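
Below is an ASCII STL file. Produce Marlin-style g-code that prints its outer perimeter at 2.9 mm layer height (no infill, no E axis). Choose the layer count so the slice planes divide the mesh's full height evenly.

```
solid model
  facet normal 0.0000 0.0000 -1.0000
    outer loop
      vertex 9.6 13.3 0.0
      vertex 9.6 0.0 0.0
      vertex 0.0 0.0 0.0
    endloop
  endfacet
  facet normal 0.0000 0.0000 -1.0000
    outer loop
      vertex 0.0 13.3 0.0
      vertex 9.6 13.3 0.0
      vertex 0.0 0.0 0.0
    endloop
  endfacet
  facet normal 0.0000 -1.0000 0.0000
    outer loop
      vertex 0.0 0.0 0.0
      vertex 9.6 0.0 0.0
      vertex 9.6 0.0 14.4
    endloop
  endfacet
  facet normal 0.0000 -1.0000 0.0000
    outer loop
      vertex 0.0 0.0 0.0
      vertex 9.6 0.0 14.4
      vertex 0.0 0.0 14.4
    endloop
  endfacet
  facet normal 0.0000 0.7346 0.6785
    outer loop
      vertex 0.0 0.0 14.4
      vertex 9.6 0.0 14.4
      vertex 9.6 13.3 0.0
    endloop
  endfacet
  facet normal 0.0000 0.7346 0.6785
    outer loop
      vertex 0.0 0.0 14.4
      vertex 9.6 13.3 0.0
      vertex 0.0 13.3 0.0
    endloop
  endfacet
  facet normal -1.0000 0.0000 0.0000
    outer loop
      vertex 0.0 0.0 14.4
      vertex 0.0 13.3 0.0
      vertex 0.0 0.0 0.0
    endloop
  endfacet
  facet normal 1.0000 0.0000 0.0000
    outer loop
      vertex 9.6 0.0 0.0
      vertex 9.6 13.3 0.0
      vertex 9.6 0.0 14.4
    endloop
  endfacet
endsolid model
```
; perimeter-only toolpath
G21 ; units = mm
G90 ; absolute positioning
G28 ; home
; layer 1
G0 Z2.9
G0 X0.0 Y0.0
G1 X9.6 Y0.0
G1 X9.6 Y10.6
G1 X0.0 Y10.6
G1 X0.0 Y0.0
; layer 2
G0 Z5.8
G0 X0.0 Y0.0
G1 X9.6 Y0.0
G1 X9.6 Y8.0
G1 X0.0 Y8.0
G1 X0.0 Y0.0
; layer 3
G0 Z8.6
G0 X0.0 Y0.0
G1 X9.6 Y0.0
G1 X9.6 Y5.3
G1 X0.0 Y5.3
G1 X0.0 Y0.0
; layer 4
G0 Z11.5
G0 X0.0 Y0.0
G1 X9.6 Y0.0
G1 X9.6 Y2.7
G1 X0.0 Y2.7
G1 X0.0 Y0.0
M2 ; end

The solid is a wedge (ramp): 9.6 × 13.3 mm base, rising to 14.4 mm along the y=0 edge and sloping linearly to z=0 at y=13.3. Slicing at Δz = 2.9 mm — 5 equal slices spanning the solid's height, so layer i sits at z = i·h/5 — gives 4 non-empty perimeters. Each is a 4-segment closed polygon; G0 lifts to the layer z and rapids to the start vertex, then G1 traces the edges. The cross-section shrinks linearly with z (the slice at the apex is degenerate and omitted).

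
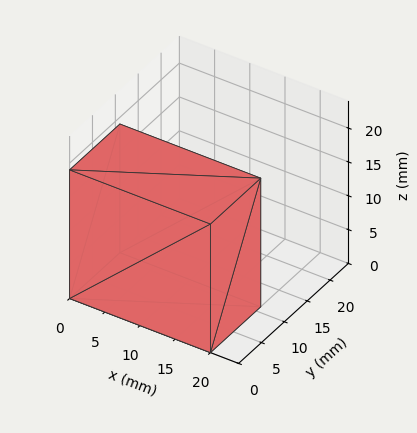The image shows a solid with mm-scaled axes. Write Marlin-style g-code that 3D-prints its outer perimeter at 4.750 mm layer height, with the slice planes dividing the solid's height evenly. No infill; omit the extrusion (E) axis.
Reading the render: the shape is a rectangular box, roughly 20 × 11 mm footprint and 19 mm tall (dimensions read to the nearest mm from the axis ticks). For the g-code, the solid's height is divided into equal slices at the stated Δz and each level perimeter traced with G1 moves after a G0 lift.

; perimeter-only toolpath
G21 ; units = mm
G90 ; absolute positioning
G28 ; home
; layer 1
G0 Z4.750
G0 X0.000 Y0.000
G1 X20.000 Y0.000
G1 X20.000 Y11.000
G1 X0.000 Y11.000
G1 X0.000 Y0.000
; layer 2
G0 Z9.500
G0 X0.000 Y0.000
G1 X20.000 Y0.000
G1 X20.000 Y11.000
G1 X0.000 Y11.000
G1 X0.000 Y0.000
; layer 3
G0 Z14.250
G0 X0.000 Y0.000
G1 X20.000 Y0.000
G1 X20.000 Y11.000
G1 X0.000 Y11.000
G1 X0.000 Y0.000
; layer 4
G0 Z19.000
G0 X0.000 Y0.000
G1 X20.000 Y0.000
G1 X20.000 Y11.000
G1 X0.000 Y11.000
G1 X0.000 Y0.000
M2 ; end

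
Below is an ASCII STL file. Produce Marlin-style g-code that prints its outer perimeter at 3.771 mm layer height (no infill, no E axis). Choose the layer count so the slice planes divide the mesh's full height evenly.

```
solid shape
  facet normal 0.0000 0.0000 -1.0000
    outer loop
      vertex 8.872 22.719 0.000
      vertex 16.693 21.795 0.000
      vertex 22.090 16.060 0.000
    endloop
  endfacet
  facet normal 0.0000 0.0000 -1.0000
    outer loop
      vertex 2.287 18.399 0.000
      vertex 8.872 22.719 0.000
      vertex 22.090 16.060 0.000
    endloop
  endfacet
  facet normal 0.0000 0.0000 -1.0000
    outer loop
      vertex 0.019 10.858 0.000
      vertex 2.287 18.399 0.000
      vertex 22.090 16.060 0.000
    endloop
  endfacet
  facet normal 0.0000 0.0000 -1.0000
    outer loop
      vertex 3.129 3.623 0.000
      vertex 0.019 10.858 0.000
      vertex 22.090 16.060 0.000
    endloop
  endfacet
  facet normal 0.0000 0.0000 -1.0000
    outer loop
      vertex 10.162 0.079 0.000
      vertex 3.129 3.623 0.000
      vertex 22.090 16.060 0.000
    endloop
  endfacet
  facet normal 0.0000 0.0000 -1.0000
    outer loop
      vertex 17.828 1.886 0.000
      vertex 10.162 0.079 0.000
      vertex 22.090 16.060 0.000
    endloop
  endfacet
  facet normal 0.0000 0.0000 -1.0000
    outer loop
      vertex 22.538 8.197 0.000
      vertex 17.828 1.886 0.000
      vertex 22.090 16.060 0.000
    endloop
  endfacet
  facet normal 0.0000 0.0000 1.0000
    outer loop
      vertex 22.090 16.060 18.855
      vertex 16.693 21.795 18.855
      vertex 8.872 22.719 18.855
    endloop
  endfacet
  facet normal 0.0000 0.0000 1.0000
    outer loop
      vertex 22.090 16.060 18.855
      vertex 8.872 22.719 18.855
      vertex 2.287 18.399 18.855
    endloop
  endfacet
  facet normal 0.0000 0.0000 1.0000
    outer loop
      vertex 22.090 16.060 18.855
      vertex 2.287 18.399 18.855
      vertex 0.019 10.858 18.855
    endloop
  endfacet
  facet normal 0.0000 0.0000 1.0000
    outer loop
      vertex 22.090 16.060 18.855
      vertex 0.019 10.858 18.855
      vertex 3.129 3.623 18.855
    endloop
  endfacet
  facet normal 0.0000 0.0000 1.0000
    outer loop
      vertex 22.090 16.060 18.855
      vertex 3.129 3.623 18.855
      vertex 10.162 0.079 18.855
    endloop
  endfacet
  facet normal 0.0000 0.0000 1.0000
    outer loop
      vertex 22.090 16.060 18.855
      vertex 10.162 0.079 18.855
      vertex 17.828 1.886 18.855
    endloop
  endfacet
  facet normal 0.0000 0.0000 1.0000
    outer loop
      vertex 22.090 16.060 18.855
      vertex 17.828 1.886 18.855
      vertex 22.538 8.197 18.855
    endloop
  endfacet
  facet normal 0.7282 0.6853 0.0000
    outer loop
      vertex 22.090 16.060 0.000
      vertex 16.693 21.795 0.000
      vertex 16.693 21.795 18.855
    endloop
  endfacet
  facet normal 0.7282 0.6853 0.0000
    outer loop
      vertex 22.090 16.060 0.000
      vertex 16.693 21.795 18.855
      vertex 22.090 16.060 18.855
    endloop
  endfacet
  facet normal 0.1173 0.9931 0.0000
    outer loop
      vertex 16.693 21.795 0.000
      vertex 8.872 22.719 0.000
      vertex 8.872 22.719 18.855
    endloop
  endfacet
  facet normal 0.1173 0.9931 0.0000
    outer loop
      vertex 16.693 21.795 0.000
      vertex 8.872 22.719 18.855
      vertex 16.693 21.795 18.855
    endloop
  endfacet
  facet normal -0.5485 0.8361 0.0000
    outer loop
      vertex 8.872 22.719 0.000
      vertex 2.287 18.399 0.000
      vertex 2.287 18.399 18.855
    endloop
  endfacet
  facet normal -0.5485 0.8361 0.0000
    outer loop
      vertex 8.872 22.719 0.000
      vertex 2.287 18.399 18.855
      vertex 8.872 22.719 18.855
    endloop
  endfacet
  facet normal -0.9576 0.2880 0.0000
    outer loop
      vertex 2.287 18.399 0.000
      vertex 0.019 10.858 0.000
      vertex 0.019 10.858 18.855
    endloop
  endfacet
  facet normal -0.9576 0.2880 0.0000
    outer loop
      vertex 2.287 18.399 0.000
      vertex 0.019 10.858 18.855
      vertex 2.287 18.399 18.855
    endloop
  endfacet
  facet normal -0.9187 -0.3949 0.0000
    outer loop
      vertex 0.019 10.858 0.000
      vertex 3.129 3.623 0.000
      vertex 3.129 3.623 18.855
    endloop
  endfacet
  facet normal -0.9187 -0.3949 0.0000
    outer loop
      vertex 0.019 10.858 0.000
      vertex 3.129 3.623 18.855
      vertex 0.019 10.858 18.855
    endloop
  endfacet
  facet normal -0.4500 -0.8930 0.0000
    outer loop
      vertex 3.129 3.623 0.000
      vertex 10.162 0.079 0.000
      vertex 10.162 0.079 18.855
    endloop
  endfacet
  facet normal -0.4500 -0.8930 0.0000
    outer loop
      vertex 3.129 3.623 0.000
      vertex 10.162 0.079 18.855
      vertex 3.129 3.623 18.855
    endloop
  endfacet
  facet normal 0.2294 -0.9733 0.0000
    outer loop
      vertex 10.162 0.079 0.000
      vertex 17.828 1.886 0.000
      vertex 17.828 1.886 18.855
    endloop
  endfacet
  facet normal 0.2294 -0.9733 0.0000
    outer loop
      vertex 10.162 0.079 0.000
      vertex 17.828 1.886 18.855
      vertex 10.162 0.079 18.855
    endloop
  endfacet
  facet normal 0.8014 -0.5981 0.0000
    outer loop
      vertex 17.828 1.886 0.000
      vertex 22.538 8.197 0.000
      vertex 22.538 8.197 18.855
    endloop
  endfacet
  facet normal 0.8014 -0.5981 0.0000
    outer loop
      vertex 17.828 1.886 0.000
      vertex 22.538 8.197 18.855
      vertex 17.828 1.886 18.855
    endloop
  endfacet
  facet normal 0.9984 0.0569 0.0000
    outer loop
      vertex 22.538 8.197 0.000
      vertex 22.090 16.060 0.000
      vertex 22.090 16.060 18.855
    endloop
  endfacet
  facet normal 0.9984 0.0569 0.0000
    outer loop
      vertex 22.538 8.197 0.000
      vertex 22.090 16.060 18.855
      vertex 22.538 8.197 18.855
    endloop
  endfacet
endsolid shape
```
; perimeter-only toolpath
G21 ; units = mm
G90 ; absolute positioning
G28 ; home
; layer 1
G0 Z3.771
G0 X22.090 Y16.060
G1 X16.693 Y21.795
G1 X8.872 Y22.719
G1 X2.287 Y18.399
G1 X0.019 Y10.858
G1 X3.129 Y3.623
G1 X10.162 Y0.079
G1 X17.828 Y1.886
G1 X22.538 Y8.197
G1 X22.090 Y16.060
; layer 2
G0 Z7.542
G0 X22.090 Y16.060
G1 X16.693 Y21.795
G1 X8.872 Y22.719
G1 X2.287 Y18.399
G1 X0.019 Y10.858
G1 X3.129 Y3.623
G1 X10.162 Y0.079
G1 X17.828 Y1.886
G1 X22.538 Y8.197
G1 X22.090 Y16.060
; layer 3
G0 Z11.313
G0 X22.090 Y16.060
G1 X16.693 Y21.795
G1 X8.872 Y22.719
G1 X2.287 Y18.399
G1 X0.019 Y10.858
G1 X3.129 Y3.623
G1 X10.162 Y0.079
G1 X17.828 Y1.886
G1 X22.538 Y8.197
G1 X22.090 Y16.060
; layer 4
G0 Z15.084
G0 X22.090 Y16.060
G1 X16.693 Y21.795
G1 X8.872 Y22.719
G1 X2.287 Y18.399
G1 X0.019 Y10.858
G1 X3.129 Y3.623
G1 X10.162 Y0.079
G1 X17.828 Y1.886
G1 X22.538 Y8.197
G1 X22.090 Y16.060
; layer 5
G0 Z18.855
G0 X22.090 Y16.060
G1 X16.693 Y21.795
G1 X8.872 Y22.719
G1 X2.287 Y18.399
G1 X0.019 Y10.858
G1 X3.129 Y3.623
G1 X10.162 Y0.079
G1 X17.828 Y1.886
G1 X22.538 Y8.197
G1 X22.090 Y16.060
M2 ; end

The solid is a regular 9-sided prism (a cylinder approximated with 9 flat sides), circumscribed radius ≈ 11.5 mm, height ≈ 18.9 mm. Slicing at Δz = 3.771 mm — 5 equal slices spanning the solid's height, so layer i sits at z = i·h/5 — gives 5 non-empty perimeters. Each is a 9-segment closed polygon; G0 lifts to the layer z and rapids to the start vertex, then G1 traces the edges.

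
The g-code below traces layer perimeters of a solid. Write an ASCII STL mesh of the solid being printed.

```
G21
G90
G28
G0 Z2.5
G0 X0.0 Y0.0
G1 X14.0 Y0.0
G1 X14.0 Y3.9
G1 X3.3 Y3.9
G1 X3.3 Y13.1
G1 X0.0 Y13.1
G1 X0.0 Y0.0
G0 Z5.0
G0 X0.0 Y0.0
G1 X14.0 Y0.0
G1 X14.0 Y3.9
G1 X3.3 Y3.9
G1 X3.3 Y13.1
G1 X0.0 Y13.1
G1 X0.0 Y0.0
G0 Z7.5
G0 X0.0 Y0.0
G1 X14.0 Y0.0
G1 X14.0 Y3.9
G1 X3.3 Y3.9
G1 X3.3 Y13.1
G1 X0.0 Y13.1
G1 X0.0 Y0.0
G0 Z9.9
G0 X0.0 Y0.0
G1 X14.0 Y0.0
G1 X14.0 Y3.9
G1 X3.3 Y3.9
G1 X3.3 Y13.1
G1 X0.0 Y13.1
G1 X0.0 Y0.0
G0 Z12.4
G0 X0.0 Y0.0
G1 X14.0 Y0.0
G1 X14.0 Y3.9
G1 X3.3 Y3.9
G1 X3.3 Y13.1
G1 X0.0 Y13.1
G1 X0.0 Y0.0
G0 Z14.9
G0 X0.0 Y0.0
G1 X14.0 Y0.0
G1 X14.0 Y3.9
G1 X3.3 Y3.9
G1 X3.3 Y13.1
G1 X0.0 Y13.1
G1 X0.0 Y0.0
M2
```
solid part
  facet normal 0.0000 0.0000 -1.0000
    outer loop
      vertex 14.0 3.9 0.0
      vertex 14.0 0.0 0.0
      vertex 0.0 0.0 0.0
    endloop
  endfacet
  facet normal 0.0000 0.0000 -1.0000
    outer loop
      vertex 3.3 3.9 0.0
      vertex 14.0 3.9 0.0
      vertex 0.0 0.0 0.0
    endloop
  endfacet
  facet normal 0.0000 0.0000 -1.0000
    outer loop
      vertex 3.3 13.1 0.0
      vertex 3.3 3.9 0.0
      vertex 0.0 0.0 0.0
    endloop
  endfacet
  facet normal 0.0000 0.0000 -1.0000
    outer loop
      vertex 0.0 13.1 0.0
      vertex 3.3 13.1 0.0
      vertex 0.0 0.0 0.0
    endloop
  endfacet
  facet normal 0.0000 0.0000 1.0000
    outer loop
      vertex 0.0 0.0 14.9
      vertex 14.0 0.0 14.9
      vertex 14.0 3.9 14.9
    endloop
  endfacet
  facet normal 0.0000 0.0000 1.0000
    outer loop
      vertex 0.0 0.0 14.9
      vertex 14.0 3.9 14.9
      vertex 3.3 3.9 14.9
    endloop
  endfacet
  facet normal 0.0000 0.0000 1.0000
    outer loop
      vertex 0.0 0.0 14.9
      vertex 3.3 3.9 14.9
      vertex 3.3 13.1 14.9
    endloop
  endfacet
  facet normal 0.0000 0.0000 1.0000
    outer loop
      vertex 0.0 0.0 14.9
      vertex 3.3 13.1 14.9
      vertex 0.0 13.1 14.9
    endloop
  endfacet
  facet normal 0.0000 -1.0000 0.0000
    outer loop
      vertex 0.0 0.0 0.0
      vertex 14.0 0.0 0.0
      vertex 14.0 0.0 14.9
    endloop
  endfacet
  facet normal 0.0000 -1.0000 0.0000
    outer loop
      vertex 0.0 0.0 0.0
      vertex 14.0 0.0 14.9
      vertex 0.0 0.0 14.9
    endloop
  endfacet
  facet normal 1.0000 0.0000 0.0000
    outer loop
      vertex 14.0 0.0 0.0
      vertex 14.0 3.9 0.0
      vertex 14.0 3.9 14.9
    endloop
  endfacet
  facet normal 1.0000 0.0000 0.0000
    outer loop
      vertex 14.0 0.0 0.0
      vertex 14.0 3.9 14.9
      vertex 14.0 0.0 14.9
    endloop
  endfacet
  facet normal 0.0000 1.0000 0.0000
    outer loop
      vertex 14.0 3.9 0.0
      vertex 3.3 3.9 0.0
      vertex 3.3 3.9 14.9
    endloop
  endfacet
  facet normal 0.0000 1.0000 0.0000
    outer loop
      vertex 14.0 3.9 0.0
      vertex 3.3 3.9 14.9
      vertex 14.0 3.9 14.9
    endloop
  endfacet
  facet normal 1.0000 0.0000 0.0000
    outer loop
      vertex 3.3 3.9 0.0
      vertex 3.3 13.1 0.0
      vertex 3.3 13.1 14.9
    endloop
  endfacet
  facet normal 1.0000 0.0000 0.0000
    outer loop
      vertex 3.3 3.9 0.0
      vertex 3.3 13.1 14.9
      vertex 3.3 3.9 14.9
    endloop
  endfacet
  facet normal 0.0000 1.0000 0.0000
    outer loop
      vertex 3.3 13.1 0.0
      vertex 0.0 13.1 0.0
      vertex 0.0 13.1 14.9
    endloop
  endfacet
  facet normal 0.0000 1.0000 0.0000
    outer loop
      vertex 3.3 13.1 0.0
      vertex 0.0 13.1 14.9
      vertex 3.3 13.1 14.9
    endloop
  endfacet
  facet normal -1.0000 0.0000 0.0000
    outer loop
      vertex 0.0 13.1 0.0
      vertex 0.0 0.0 0.0
      vertex 0.0 0.0 14.9
    endloop
  endfacet
  facet normal -1.0000 0.0000 0.0000
    outer loop
      vertex 0.0 13.1 0.0
      vertex 0.0 0.0 14.9
      vertex 0.0 13.1 14.9
    endloop
  endfacet
endsolid part

The G0 Z moves step by Δz≈2.5 mm. Every layer's G1 loop is the same polygon, so the solid is a straight extrusion of it from z=0 to z≈14.9. Closing with flat bottom and top caps and triangulating gives 20 facets — an L-shaped prism: outer 14 × 13.1 mm, arm thicknesses ≈ 3.9 mm (horizontal) and 3.3 mm (vertical), extruded 14.9 mm in z.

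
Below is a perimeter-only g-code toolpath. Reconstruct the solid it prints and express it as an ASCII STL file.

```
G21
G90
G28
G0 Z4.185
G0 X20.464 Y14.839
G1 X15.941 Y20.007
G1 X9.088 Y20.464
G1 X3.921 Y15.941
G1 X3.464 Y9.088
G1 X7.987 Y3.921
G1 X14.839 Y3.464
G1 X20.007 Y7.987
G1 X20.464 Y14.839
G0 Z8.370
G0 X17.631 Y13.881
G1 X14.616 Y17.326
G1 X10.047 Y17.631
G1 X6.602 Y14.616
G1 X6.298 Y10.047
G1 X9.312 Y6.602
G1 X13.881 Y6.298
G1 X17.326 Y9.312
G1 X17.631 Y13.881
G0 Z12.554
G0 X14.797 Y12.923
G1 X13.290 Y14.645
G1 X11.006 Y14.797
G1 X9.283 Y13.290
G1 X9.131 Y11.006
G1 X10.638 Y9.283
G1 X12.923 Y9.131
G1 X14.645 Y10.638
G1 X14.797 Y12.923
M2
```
solid part
  facet normal 0.0000 0.0000 -1.0000
    outer loop
      vertex 8.130 23.297 0.000
      vertex 17.267 22.688 0.000
      vertex 23.297 15.798 0.000
    endloop
  endfacet
  facet normal 0.0000 0.0000 -1.0000
    outer loop
      vertex 1.240 17.267 0.000
      vertex 8.130 23.297 0.000
      vertex 23.297 15.798 0.000
    endloop
  endfacet
  facet normal 0.0000 0.0000 -1.0000
    outer loop
      vertex 0.631 8.130 0.000
      vertex 1.240 17.267 0.000
      vertex 23.297 15.798 0.000
    endloop
  endfacet
  facet normal 0.0000 0.0000 -1.0000
    outer loop
      vertex 6.661 1.240 0.000
      vertex 0.631 8.130 0.000
      vertex 23.297 15.798 0.000
    endloop
  endfacet
  facet normal 0.0000 0.0000 -1.0000
    outer loop
      vertex 15.798 0.631 0.000
      vertex 6.661 1.240 0.000
      vertex 23.297 15.798 0.000
    endloop
  endfacet
  facet normal 0.0000 0.0000 -1.0000
    outer loop
      vertex 22.688 6.661 0.000
      vertex 15.798 0.631 0.000
      vertex 23.297 15.798 0.000
    endloop
  endfacet
  facet normal 0.6280 0.5496 0.5510
    outer loop
      vertex 23.297 15.798 0.000
      vertex 17.267 22.688 0.000
      vertex 11.964 11.964 16.739
    endloop
  endfacet
  facet normal 0.0555 0.8326 0.5510
    outer loop
      vertex 17.267 22.688 0.000
      vertex 8.130 23.297 0.000
      vertex 11.964 11.964 16.739
    endloop
  endfacet
  facet normal -0.5496 0.6280 0.5510
    outer loop
      vertex 8.130 23.297 0.000
      vertex 1.240 17.267 0.000
      vertex 11.964 11.964 16.739
    endloop
  endfacet
  facet normal -0.8326 0.0555 0.5510
    outer loop
      vertex 1.240 17.267 0.000
      vertex 0.631 8.130 0.000
      vertex 11.964 11.964 16.739
    endloop
  endfacet
  facet normal -0.6280 -0.5496 0.5510
    outer loop
      vertex 0.631 8.130 0.000
      vertex 6.661 1.240 0.000
      vertex 11.964 11.964 16.739
    endloop
  endfacet
  facet normal -0.0555 -0.8326 0.5510
    outer loop
      vertex 6.661 1.240 0.000
      vertex 15.798 0.631 0.000
      vertex 11.964 11.964 16.739
    endloop
  endfacet
  facet normal 0.5496 -0.6280 0.5510
    outer loop
      vertex 15.798 0.631 0.000
      vertex 22.688 6.661 0.000
      vertex 11.964 11.964 16.739
    endloop
  endfacet
  facet normal 0.8326 -0.0555 0.5510
    outer loop
      vertex 22.688 6.661 0.000
      vertex 23.297 15.798 0.000
      vertex 11.964 11.964 16.739
    endloop
  endfacet
endsolid part

The G0 Z moves step by Δz≈4.185 mm. The G1 loops shrink linearly with z, so the solid tapers from its base footprint up to z≈16.7. Closing with a flat bottom cap and the tapered top and triangulating gives 14 facets — a regular 8-sided pyramid, base circumscribed radius ≈ 12 mm, apex at z ≈ 16.7 mm.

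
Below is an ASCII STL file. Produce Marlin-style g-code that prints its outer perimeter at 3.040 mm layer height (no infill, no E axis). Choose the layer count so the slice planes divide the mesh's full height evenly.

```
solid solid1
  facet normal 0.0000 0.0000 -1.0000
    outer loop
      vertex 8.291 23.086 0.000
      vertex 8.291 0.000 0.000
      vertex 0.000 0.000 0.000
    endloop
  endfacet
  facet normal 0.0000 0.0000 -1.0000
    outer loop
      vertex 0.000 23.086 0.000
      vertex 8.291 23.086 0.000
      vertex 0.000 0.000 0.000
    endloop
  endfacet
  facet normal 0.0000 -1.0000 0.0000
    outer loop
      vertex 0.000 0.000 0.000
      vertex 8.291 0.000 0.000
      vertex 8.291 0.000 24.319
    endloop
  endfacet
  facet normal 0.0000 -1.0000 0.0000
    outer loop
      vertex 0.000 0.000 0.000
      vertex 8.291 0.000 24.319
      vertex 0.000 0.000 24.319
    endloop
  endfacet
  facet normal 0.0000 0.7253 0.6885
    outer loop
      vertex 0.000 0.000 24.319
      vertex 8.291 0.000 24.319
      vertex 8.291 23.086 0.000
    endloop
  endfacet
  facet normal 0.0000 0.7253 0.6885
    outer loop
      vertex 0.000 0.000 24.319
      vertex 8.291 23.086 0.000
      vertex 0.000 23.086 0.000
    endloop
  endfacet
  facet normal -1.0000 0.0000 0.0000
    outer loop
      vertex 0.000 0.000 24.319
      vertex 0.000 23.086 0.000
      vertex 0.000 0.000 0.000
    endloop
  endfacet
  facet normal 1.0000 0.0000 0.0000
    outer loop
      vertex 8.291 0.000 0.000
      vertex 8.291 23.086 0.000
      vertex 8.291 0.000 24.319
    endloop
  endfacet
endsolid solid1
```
; perimeter-only toolpath
G21 ; units = mm
G90 ; absolute positioning
G28 ; home
; layer 1
G0 Z3.040
G0 X0.000 Y0.000
G1 X8.291 Y0.000
G1 X8.291 Y20.200
G1 X0.000 Y20.200
G1 X0.000 Y0.000
; layer 2
G0 Z6.080
G0 X0.000 Y0.000
G1 X8.291 Y0.000
G1 X8.291 Y17.314
G1 X0.000 Y17.314
G1 X0.000 Y0.000
; layer 3
G0 Z9.120
G0 X0.000 Y0.000
G1 X8.291 Y0.000
G1 X8.291 Y14.429
G1 X0.000 Y14.429
G1 X0.000 Y0.000
; layer 4
G0 Z12.159
G0 X0.000 Y0.000
G1 X8.291 Y0.000
G1 X8.291 Y11.543
G1 X0.000 Y11.543
G1 X0.000 Y0.000
; layer 5
G0 Z15.199
G0 X0.000 Y0.000
G1 X8.291 Y0.000
G1 X8.291 Y8.657
G1 X0.000 Y8.657
G1 X0.000 Y0.000
; layer 6
G0 Z18.239
G0 X0.000 Y0.000
G1 X8.291 Y0.000
G1 X8.291 Y5.771
G1 X0.000 Y5.771
G1 X0.000 Y0.000
; layer 7
G0 Z21.279
G0 X0.000 Y0.000
G1 X8.291 Y0.000
G1 X8.291 Y2.886
G1 X0.000 Y2.886
G1 X0.000 Y0.000
M2 ; end

The solid is a wedge (ramp): 8.29 × 23.1 mm base, rising to 24.3 mm along the y=0 edge and sloping linearly to z=0 at y=23.1. Slicing at Δz = 3.040 mm — 8 equal slices spanning the solid's height, so layer i sits at z = i·h/8 — gives 7 non-empty perimeters. Each is a 4-segment closed polygon; G0 lifts to the layer z and rapids to the start vertex, then G1 traces the edges. The cross-section shrinks linearly with z (the slice at the apex is degenerate and omitted).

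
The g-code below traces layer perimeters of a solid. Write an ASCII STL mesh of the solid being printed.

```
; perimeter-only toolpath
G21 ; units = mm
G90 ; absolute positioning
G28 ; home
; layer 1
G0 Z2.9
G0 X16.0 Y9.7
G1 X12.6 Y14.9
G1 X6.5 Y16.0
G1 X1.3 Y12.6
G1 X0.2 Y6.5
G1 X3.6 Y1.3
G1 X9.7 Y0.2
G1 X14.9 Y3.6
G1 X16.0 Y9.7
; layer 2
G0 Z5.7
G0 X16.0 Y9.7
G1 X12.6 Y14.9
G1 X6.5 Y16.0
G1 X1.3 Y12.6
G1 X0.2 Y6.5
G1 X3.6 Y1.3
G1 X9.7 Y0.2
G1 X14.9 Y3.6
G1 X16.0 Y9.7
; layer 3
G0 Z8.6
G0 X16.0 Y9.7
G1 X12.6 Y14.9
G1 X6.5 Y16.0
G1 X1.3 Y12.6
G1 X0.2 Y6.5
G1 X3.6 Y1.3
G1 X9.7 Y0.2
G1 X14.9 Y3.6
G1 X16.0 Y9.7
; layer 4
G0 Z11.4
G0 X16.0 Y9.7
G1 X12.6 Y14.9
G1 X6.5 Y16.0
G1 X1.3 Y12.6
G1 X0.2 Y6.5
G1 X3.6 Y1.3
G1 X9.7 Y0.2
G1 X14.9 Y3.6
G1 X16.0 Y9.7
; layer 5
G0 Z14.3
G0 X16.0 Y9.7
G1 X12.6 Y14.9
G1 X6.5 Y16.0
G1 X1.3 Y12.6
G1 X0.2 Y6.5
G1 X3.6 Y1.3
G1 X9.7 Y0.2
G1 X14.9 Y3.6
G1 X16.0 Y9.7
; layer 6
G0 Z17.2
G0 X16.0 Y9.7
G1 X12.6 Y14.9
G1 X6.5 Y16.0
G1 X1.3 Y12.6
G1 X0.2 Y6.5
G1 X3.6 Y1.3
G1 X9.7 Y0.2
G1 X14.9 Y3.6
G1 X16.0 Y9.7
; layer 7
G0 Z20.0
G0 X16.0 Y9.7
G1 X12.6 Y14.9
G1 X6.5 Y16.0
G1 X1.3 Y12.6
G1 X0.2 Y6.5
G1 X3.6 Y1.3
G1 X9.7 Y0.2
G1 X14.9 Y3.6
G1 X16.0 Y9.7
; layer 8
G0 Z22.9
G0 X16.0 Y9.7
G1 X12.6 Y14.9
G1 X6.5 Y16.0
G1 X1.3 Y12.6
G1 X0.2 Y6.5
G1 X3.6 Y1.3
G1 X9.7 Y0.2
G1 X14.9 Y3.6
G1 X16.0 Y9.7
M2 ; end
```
solid part
  facet normal 0.0000 0.0000 -1.0000
    outer loop
      vertex 6.5 16.0 0.0
      vertex 12.6 14.9 0.0
      vertex 16.0 9.7 0.0
    endloop
  endfacet
  facet normal 0.0000 0.0000 -1.0000
    outer loop
      vertex 1.3 12.6 0.0
      vertex 6.5 16.0 0.0
      vertex 16.0 9.7 0.0
    endloop
  endfacet
  facet normal 0.0000 0.0000 -1.0000
    outer loop
      vertex 0.2 6.5 0.0
      vertex 1.3 12.6 0.0
      vertex 16.0 9.7 0.0
    endloop
  endfacet
  facet normal 0.0000 0.0000 -1.0000
    outer loop
      vertex 3.6 1.3 0.0
      vertex 0.2 6.5 0.0
      vertex 16.0 9.7 0.0
    endloop
  endfacet
  facet normal 0.0000 0.0000 -1.0000
    outer loop
      vertex 9.7 0.2 0.0
      vertex 3.6 1.3 0.0
      vertex 16.0 9.7 0.0
    endloop
  endfacet
  facet normal 0.0000 0.0000 -1.0000
    outer loop
      vertex 14.9 3.6 0.0
      vertex 9.7 0.2 0.0
      vertex 16.0 9.7 0.0
    endloop
  endfacet
  facet normal 0.0000 0.0000 1.0000
    outer loop
      vertex 16.0 9.7 22.9
      vertex 12.6 14.9 22.9
      vertex 6.5 16.0 22.9
    endloop
  endfacet
  facet normal 0.0000 0.0000 1.0000
    outer loop
      vertex 16.0 9.7 22.9
      vertex 6.5 16.0 22.9
      vertex 1.3 12.6 22.9
    endloop
  endfacet
  facet normal 0.0000 0.0000 1.0000
    outer loop
      vertex 16.0 9.7 22.9
      vertex 1.3 12.6 22.9
      vertex 0.2 6.5 22.9
    endloop
  endfacet
  facet normal 0.0000 0.0000 1.0000
    outer loop
      vertex 16.0 9.7 22.9
      vertex 0.2 6.5 22.9
      vertex 3.6 1.3 22.9
    endloop
  endfacet
  facet normal 0.0000 0.0000 1.0000
    outer loop
      vertex 16.0 9.7 22.9
      vertex 3.6 1.3 22.9
      vertex 9.7 0.2 22.9
    endloop
  endfacet
  facet normal 0.0000 0.0000 1.0000
    outer loop
      vertex 16.0 9.7 22.9
      vertex 9.7 0.2 22.9
      vertex 14.9 3.6 22.9
    endloop
  endfacet
  facet normal 0.8370 0.5472 0.0000
    outer loop
      vertex 16.0 9.7 0.0
      vertex 12.6 14.9 0.0
      vertex 12.6 14.9 22.9
    endloop
  endfacet
  facet normal 0.8370 0.5472 0.0000
    outer loop
      vertex 16.0 9.7 0.0
      vertex 12.6 14.9 22.9
      vertex 16.0 9.7 22.9
    endloop
  endfacet
  facet normal 0.1775 0.9841 0.0000
    outer loop
      vertex 12.6 14.9 0.0
      vertex 6.5 16.0 0.0
      vertex 6.5 16.0 22.9
    endloop
  endfacet
  facet normal 0.1775 0.9841 0.0000
    outer loop
      vertex 12.6 14.9 0.0
      vertex 6.5 16.0 22.9
      vertex 12.6 14.9 22.9
    endloop
  endfacet
  facet normal -0.5472 0.8370 0.0000
    outer loop
      vertex 6.5 16.0 0.0
      vertex 1.3 12.6 0.0
      vertex 1.3 12.6 22.9
    endloop
  endfacet
  facet normal -0.5472 0.8370 0.0000
    outer loop
      vertex 6.5 16.0 0.0
      vertex 1.3 12.6 22.9
      vertex 6.5 16.0 22.9
    endloop
  endfacet
  facet normal -0.9841 0.1775 0.0000
    outer loop
      vertex 1.3 12.6 0.0
      vertex 0.2 6.5 0.0
      vertex 0.2 6.5 22.9
    endloop
  endfacet
  facet normal -0.9841 0.1775 0.0000
    outer loop
      vertex 1.3 12.6 0.0
      vertex 0.2 6.5 22.9
      vertex 1.3 12.6 22.9
    endloop
  endfacet
  facet normal -0.8370 -0.5472 0.0000
    outer loop
      vertex 0.2 6.5 0.0
      vertex 3.6 1.3 0.0
      vertex 3.6 1.3 22.9
    endloop
  endfacet
  facet normal -0.8370 -0.5472 0.0000
    outer loop
      vertex 0.2 6.5 0.0
      vertex 3.6 1.3 22.9
      vertex 0.2 6.5 22.9
    endloop
  endfacet
  facet normal -0.1775 -0.9841 0.0000
    outer loop
      vertex 3.6 1.3 0.0
      vertex 9.7 0.2 0.0
      vertex 9.7 0.2 22.9
    endloop
  endfacet
  facet normal -0.1775 -0.9841 0.0000
    outer loop
      vertex 3.6 1.3 0.0
      vertex 9.7 0.2 22.9
      vertex 3.6 1.3 22.9
    endloop
  endfacet
  facet normal 0.5472 -0.8370 0.0000
    outer loop
      vertex 9.7 0.2 0.0
      vertex 14.9 3.6 0.0
      vertex 14.9 3.6 22.9
    endloop
  endfacet
  facet normal 0.5472 -0.8370 0.0000
    outer loop
      vertex 9.7 0.2 0.0
      vertex 14.9 3.6 22.9
      vertex 9.7 0.2 22.9
    endloop
  endfacet
  facet normal 0.9841 -0.1775 0.0000
    outer loop
      vertex 14.9 3.6 0.0
      vertex 16.0 9.7 0.0
      vertex 16.0 9.7 22.9
    endloop
  endfacet
  facet normal 0.9841 -0.1775 0.0000
    outer loop
      vertex 14.9 3.6 0.0
      vertex 16.0 9.7 22.9
      vertex 14.9 3.6 22.9
    endloop
  endfacet
endsolid part

The G0 Z moves step by Δz≈2.9 mm. Every layer's G1 loop is the same polygon, so the solid is a straight extrusion of it from z=0 to z≈22.9. Closing with flat bottom and top caps and triangulating gives 28 facets — a regular 8-sided prism (a cylinder approximated with 8 flat sides), circumscribed radius ≈ 8.1 mm, height ≈ 22.9 mm.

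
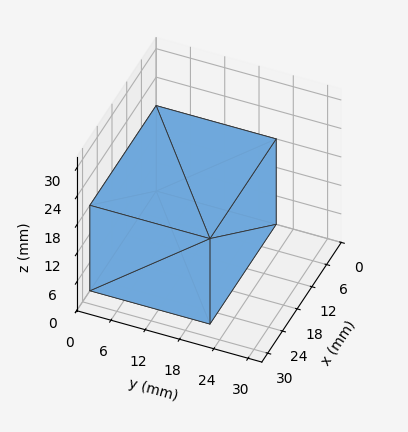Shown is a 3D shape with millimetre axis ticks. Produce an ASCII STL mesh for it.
Reading the render: the shape is a rectangular box, roughly 27 × 21 mm footprint and 18 mm tall (dimensions read to the nearest mm from the axis ticks). For the STL, each face is triangulated and given an outward normal.

solid part
  facet normal 0.0000 0.0000 -1.0000
    outer loop
      vertex 27.00 21.00 0.00
      vertex 27.00 0.00 0.00
      vertex 0.00 0.00 0.00
    endloop
  endfacet
  facet normal 0.0000 0.0000 -1.0000
    outer loop
      vertex 0.00 21.00 0.00
      vertex 27.00 21.00 0.00
      vertex 0.00 0.00 0.00
    endloop
  endfacet
  facet normal 0.0000 0.0000 1.0000
    outer loop
      vertex 0.00 0.00 18.00
      vertex 27.00 0.00 18.00
      vertex 27.00 21.00 18.00
    endloop
  endfacet
  facet normal 0.0000 0.0000 1.0000
    outer loop
      vertex 0.00 0.00 18.00
      vertex 27.00 21.00 18.00
      vertex 0.00 21.00 18.00
    endloop
  endfacet
  facet normal 0.0000 -1.0000 0.0000
    outer loop
      vertex 0.00 0.00 0.00
      vertex 27.00 0.00 0.00
      vertex 27.00 0.00 18.00
    endloop
  endfacet
  facet normal 0.0000 -1.0000 0.0000
    outer loop
      vertex 0.00 0.00 0.00
      vertex 27.00 0.00 18.00
      vertex 0.00 0.00 18.00
    endloop
  endfacet
  facet normal 0.0000 1.0000 0.0000
    outer loop
      vertex 27.00 21.00 18.00
      vertex 27.00 21.00 0.00
      vertex 0.00 21.00 0.00
    endloop
  endfacet
  facet normal 0.0000 1.0000 0.0000
    outer loop
      vertex 0.00 21.00 18.00
      vertex 27.00 21.00 18.00
      vertex 0.00 21.00 0.00
    endloop
  endfacet
  facet normal -1.0000 0.0000 0.0000
    outer loop
      vertex 0.00 21.00 18.00
      vertex 0.00 21.00 0.00
      vertex 0.00 0.00 0.00
    endloop
  endfacet
  facet normal -1.0000 0.0000 0.0000
    outer loop
      vertex 0.00 0.00 18.00
      vertex 0.00 21.00 18.00
      vertex 0.00 0.00 0.00
    endloop
  endfacet
  facet normal 1.0000 0.0000 0.0000
    outer loop
      vertex 27.00 0.00 0.00
      vertex 27.00 21.00 0.00
      vertex 27.00 21.00 18.00
    endloop
  endfacet
  facet normal 1.0000 0.0000 0.0000
    outer loop
      vertex 27.00 0.00 0.00
      vertex 27.00 21.00 18.00
      vertex 27.00 0.00 18.00
    endloop
  endfacet
endsolid part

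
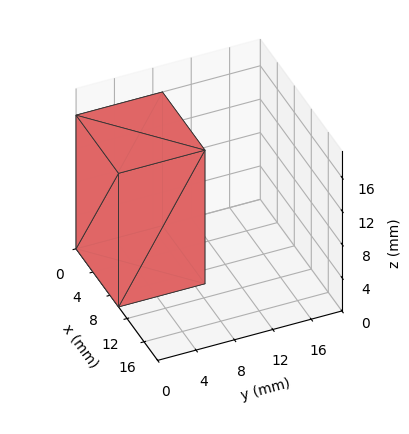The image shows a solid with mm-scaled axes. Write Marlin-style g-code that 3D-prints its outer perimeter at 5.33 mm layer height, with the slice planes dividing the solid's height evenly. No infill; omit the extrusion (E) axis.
Reading the render: the shape is a rectangular box, roughly 10 × 9 mm footprint and 16 mm tall (dimensions read to the nearest mm from the axis ticks). For the g-code, the solid's height is divided into equal slices at the stated Δz and each level perimeter traced with G1 moves after a G0 lift.

; perimeter-only toolpath
G21 ; units = mm
G90 ; absolute positioning
G28 ; home
; layer 1
G0 Z5.33
G0 X0.00 Y0.00
G1 X10.00 Y0.00
G1 X10.00 Y9.00
G1 X0.00 Y9.00
G1 X0.00 Y0.00
; layer 2
G0 Z10.67
G0 X0.00 Y0.00
G1 X10.00 Y0.00
G1 X10.00 Y9.00
G1 X0.00 Y9.00
G1 X0.00 Y0.00
; layer 3
G0 Z16.00
G0 X0.00 Y0.00
G1 X10.00 Y0.00
G1 X10.00 Y9.00
G1 X0.00 Y9.00
G1 X0.00 Y0.00
M2 ; end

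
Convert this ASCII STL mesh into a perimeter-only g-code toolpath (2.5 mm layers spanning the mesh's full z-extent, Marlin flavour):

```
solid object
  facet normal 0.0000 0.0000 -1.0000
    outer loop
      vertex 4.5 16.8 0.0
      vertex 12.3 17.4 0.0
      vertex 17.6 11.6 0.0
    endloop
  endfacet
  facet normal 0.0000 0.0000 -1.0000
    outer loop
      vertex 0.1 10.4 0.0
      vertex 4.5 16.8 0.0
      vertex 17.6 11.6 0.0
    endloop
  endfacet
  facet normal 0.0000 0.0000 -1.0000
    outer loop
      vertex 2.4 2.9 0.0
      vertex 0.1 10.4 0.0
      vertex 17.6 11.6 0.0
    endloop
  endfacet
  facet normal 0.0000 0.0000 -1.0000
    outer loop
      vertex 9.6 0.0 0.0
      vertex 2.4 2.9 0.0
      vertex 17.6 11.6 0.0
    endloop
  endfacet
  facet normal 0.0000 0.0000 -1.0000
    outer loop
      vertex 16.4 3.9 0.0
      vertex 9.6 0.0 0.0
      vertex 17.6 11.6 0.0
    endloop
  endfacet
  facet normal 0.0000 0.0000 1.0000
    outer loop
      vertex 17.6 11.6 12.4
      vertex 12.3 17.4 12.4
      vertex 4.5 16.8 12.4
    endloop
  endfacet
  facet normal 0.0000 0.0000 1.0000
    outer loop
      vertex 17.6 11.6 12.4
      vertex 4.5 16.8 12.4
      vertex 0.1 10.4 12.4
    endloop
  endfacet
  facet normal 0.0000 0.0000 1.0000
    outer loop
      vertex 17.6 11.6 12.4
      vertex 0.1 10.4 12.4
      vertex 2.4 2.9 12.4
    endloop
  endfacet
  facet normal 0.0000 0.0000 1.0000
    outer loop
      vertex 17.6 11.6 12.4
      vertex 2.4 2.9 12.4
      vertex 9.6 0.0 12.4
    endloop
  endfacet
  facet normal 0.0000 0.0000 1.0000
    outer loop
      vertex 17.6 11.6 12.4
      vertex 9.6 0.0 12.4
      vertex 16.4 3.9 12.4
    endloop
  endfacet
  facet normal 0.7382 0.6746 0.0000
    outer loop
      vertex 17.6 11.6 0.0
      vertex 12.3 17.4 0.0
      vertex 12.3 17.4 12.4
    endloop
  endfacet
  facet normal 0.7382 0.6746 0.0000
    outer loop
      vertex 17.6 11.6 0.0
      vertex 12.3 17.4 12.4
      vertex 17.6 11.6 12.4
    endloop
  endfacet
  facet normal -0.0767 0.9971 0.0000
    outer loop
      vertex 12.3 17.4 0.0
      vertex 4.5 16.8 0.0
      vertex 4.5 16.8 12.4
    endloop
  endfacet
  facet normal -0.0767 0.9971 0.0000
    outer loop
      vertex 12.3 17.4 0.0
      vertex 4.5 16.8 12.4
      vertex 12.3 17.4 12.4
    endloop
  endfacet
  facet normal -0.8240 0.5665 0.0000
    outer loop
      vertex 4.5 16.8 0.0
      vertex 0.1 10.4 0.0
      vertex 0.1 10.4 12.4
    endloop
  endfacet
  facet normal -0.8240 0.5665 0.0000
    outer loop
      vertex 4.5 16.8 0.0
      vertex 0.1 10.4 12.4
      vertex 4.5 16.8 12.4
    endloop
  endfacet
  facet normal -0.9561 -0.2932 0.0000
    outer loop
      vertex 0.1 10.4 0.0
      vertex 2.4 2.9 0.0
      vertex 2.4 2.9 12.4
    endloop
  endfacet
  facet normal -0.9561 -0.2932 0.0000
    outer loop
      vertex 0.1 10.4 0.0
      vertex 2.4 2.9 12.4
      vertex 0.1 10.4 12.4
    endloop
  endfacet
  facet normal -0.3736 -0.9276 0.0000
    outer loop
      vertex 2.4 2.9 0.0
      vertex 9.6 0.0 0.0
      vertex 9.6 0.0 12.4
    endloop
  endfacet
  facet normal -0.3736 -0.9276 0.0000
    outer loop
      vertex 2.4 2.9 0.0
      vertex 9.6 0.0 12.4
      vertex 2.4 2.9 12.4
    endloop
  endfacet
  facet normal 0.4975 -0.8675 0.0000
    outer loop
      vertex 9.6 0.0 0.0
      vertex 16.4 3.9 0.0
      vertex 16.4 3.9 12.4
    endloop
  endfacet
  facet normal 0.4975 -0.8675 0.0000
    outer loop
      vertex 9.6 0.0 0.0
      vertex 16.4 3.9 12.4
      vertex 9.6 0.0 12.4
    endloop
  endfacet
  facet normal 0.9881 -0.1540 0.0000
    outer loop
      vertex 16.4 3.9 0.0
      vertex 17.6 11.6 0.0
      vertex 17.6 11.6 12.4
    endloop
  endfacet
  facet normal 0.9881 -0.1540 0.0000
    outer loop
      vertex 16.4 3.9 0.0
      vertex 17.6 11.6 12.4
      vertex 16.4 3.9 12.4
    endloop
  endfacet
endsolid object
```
; perimeter-only toolpath
G21 ; units = mm
G90 ; absolute positioning
G28 ; home
; layer 1
G0 Z2.5
G0 X17.6 Y11.6
G1 X12.3 Y17.4
G1 X4.5 Y16.8
G1 X0.1 Y10.4
G1 X2.4 Y2.9
G1 X9.6 Y0.0
G1 X16.4 Y3.9
G1 X17.6 Y11.6
; layer 2
G0 Z5.0
G0 X17.6 Y11.6
G1 X12.3 Y17.4
G1 X4.5 Y16.8
G1 X0.1 Y10.4
G1 X2.4 Y2.9
G1 X9.6 Y0.0
G1 X16.4 Y3.9
G1 X17.6 Y11.6
; layer 3
G0 Z7.4
G0 X17.6 Y11.6
G1 X12.3 Y17.4
G1 X4.5 Y16.8
G1 X0.1 Y10.4
G1 X2.4 Y2.9
G1 X9.6 Y0.0
G1 X16.4 Y3.9
G1 X17.6 Y11.6
; layer 4
G0 Z9.9
G0 X17.6 Y11.6
G1 X12.3 Y17.4
G1 X4.5 Y16.8
G1 X0.1 Y10.4
G1 X2.4 Y2.9
G1 X9.6 Y0.0
G1 X16.4 Y3.9
G1 X17.6 Y11.6
; layer 5
G0 Z12.4
G0 X17.6 Y11.6
G1 X12.3 Y17.4
G1 X4.5 Y16.8
G1 X0.1 Y10.4
G1 X2.4 Y2.9
G1 X9.6 Y0.0
G1 X16.4 Y3.9
G1 X17.6 Y11.6
M2 ; end

The solid is a regular 7-sided prism (a cylinder approximated with 7 flat sides), circumscribed radius ≈ 9 mm, height ≈ 12.4 mm. Slicing at Δz = 2.5 mm — 5 equal slices spanning the solid's height, so layer i sits at z = i·h/5 — gives 5 non-empty perimeters. Each is a 7-segment closed polygon; G0 lifts to the layer z and rapids to the start vertex, then G1 traces the edges.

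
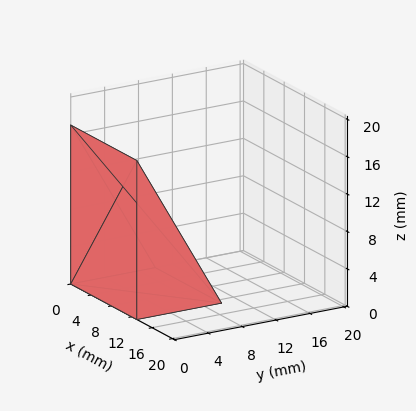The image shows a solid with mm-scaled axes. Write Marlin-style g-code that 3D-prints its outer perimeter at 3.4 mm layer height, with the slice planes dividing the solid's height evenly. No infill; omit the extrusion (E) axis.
Reading the render: the shape is a wedge (ramp): 13 × 10 mm base, rising to 17 mm along the y=0 edge and sloping linearly to z=0 at y=10 (dimensions read to the nearest mm from the axis ticks). For the g-code, the solid's height is divided into equal slices at the stated Δz and each level perimeter traced with G1 moves after a G0 lift.

; perimeter-only toolpath
G21 ; units = mm
G90 ; absolute positioning
G28 ; home
; layer 1
G0 Z3.4
G0 X0.0 Y0.0
G1 X13.0 Y0.0
G1 X13.0 Y8.0
G1 X0.0 Y8.0
G1 X0.0 Y0.0
; layer 2
G0 Z6.8
G0 X0.0 Y0.0
G1 X13.0 Y0.0
G1 X13.0 Y6.0
G1 X0.0 Y6.0
G1 X0.0 Y0.0
; layer 3
G0 Z10.2
G0 X0.0 Y0.0
G1 X13.0 Y0.0
G1 X13.0 Y4.0
G1 X0.0 Y4.0
G1 X0.0 Y0.0
; layer 4
G0 Z13.6
G0 X0.0 Y0.0
G1 X13.0 Y0.0
G1 X13.0 Y2.0
G1 X0.0 Y2.0
G1 X0.0 Y0.0
M2 ; end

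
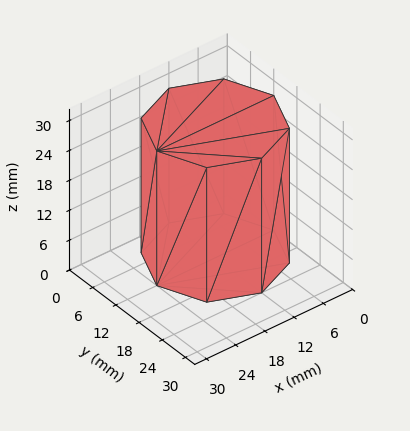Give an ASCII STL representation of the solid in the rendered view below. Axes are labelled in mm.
Reading the render: the shape is a regular 8-sided prism (a cylinder approximated with 8 flat sides), circumscribed radius ≈ 12 mm, height ≈ 27 mm (dimensions read to the nearest mm from the axis ticks). For the STL, each face is triangulated and given an outward normal.

solid part
  facet normal 0.0000 0.0000 -1.0000
    outer loop
      vertex 12.000 24.000 0.000
      vertex 20.485 20.485 0.000
      vertex 24.000 12.000 0.000
    endloop
  endfacet
  facet normal 0.0000 0.0000 -1.0000
    outer loop
      vertex 3.515 20.485 0.000
      vertex 12.000 24.000 0.000
      vertex 24.000 12.000 0.000
    endloop
  endfacet
  facet normal 0.0000 0.0000 -1.0000
    outer loop
      vertex 0.000 12.000 0.000
      vertex 3.515 20.485 0.000
      vertex 24.000 12.000 0.000
    endloop
  endfacet
  facet normal 0.0000 0.0000 -1.0000
    outer loop
      vertex 3.515 3.515 0.000
      vertex 0.000 12.000 0.000
      vertex 24.000 12.000 0.000
    endloop
  endfacet
  facet normal 0.0000 0.0000 -1.0000
    outer loop
      vertex 12.000 0.000 0.000
      vertex 3.515 3.515 0.000
      vertex 24.000 12.000 0.000
    endloop
  endfacet
  facet normal 0.0000 0.0000 -1.0000
    outer loop
      vertex 20.485 3.515 0.000
      vertex 12.000 0.000 0.000
      vertex 24.000 12.000 0.000
    endloop
  endfacet
  facet normal 0.0000 0.0000 1.0000
    outer loop
      vertex 24.000 12.000 27.000
      vertex 20.485 20.485 27.000
      vertex 12.000 24.000 27.000
    endloop
  endfacet
  facet normal 0.0000 0.0000 1.0000
    outer loop
      vertex 24.000 12.000 27.000
      vertex 12.000 24.000 27.000
      vertex 3.515 20.485 27.000
    endloop
  endfacet
  facet normal 0.0000 0.0000 1.0000
    outer loop
      vertex 24.000 12.000 27.000
      vertex 3.515 20.485 27.000
      vertex 0.000 12.000 27.000
    endloop
  endfacet
  facet normal 0.0000 0.0000 1.0000
    outer loop
      vertex 24.000 12.000 27.000
      vertex 0.000 12.000 27.000
      vertex 3.515 3.515 27.000
    endloop
  endfacet
  facet normal 0.0000 0.0000 1.0000
    outer loop
      vertex 24.000 12.000 27.000
      vertex 3.515 3.515 27.000
      vertex 12.000 0.000 27.000
    endloop
  endfacet
  facet normal 0.0000 0.0000 1.0000
    outer loop
      vertex 24.000 12.000 27.000
      vertex 12.000 0.000 27.000
      vertex 20.485 3.515 27.000
    endloop
  endfacet
  facet normal 0.9239 0.3827 0.0000
    outer loop
      vertex 24.000 12.000 0.000
      vertex 20.485 20.485 0.000
      vertex 20.485 20.485 27.000
    endloop
  endfacet
  facet normal 0.9239 0.3827 0.0000
    outer loop
      vertex 24.000 12.000 0.000
      vertex 20.485 20.485 27.000
      vertex 24.000 12.000 27.000
    endloop
  endfacet
  facet normal 0.3827 0.9239 0.0000
    outer loop
      vertex 20.485 20.485 0.000
      vertex 12.000 24.000 0.000
      vertex 12.000 24.000 27.000
    endloop
  endfacet
  facet normal 0.3827 0.9239 0.0000
    outer loop
      vertex 20.485 20.485 0.000
      vertex 12.000 24.000 27.000
      vertex 20.485 20.485 27.000
    endloop
  endfacet
  facet normal -0.3827 0.9239 0.0000
    outer loop
      vertex 12.000 24.000 0.000
      vertex 3.515 20.485 0.000
      vertex 3.515 20.485 27.000
    endloop
  endfacet
  facet normal -0.3827 0.9239 0.0000
    outer loop
      vertex 12.000 24.000 0.000
      vertex 3.515 20.485 27.000
      vertex 12.000 24.000 27.000
    endloop
  endfacet
  facet normal -0.9239 0.3827 0.0000
    outer loop
      vertex 3.515 20.485 0.000
      vertex 0.000 12.000 0.000
      vertex 0.000 12.000 27.000
    endloop
  endfacet
  facet normal -0.9239 0.3827 0.0000
    outer loop
      vertex 3.515 20.485 0.000
      vertex 0.000 12.000 27.000
      vertex 3.515 20.485 27.000
    endloop
  endfacet
  facet normal -0.9239 -0.3827 0.0000
    outer loop
      vertex 0.000 12.000 0.000
      vertex 3.515 3.515 0.000
      vertex 3.515 3.515 27.000
    endloop
  endfacet
  facet normal -0.9239 -0.3827 0.0000
    outer loop
      vertex 0.000 12.000 0.000
      vertex 3.515 3.515 27.000
      vertex 0.000 12.000 27.000
    endloop
  endfacet
  facet normal -0.3827 -0.9239 0.0000
    outer loop
      vertex 3.515 3.515 0.000
      vertex 12.000 0.000 0.000
      vertex 12.000 0.000 27.000
    endloop
  endfacet
  facet normal -0.3827 -0.9239 0.0000
    outer loop
      vertex 3.515 3.515 0.000
      vertex 12.000 0.000 27.000
      vertex 3.515 3.515 27.000
    endloop
  endfacet
  facet normal 0.3827 -0.9239 0.0000
    outer loop
      vertex 12.000 0.000 0.000
      vertex 20.485 3.515 0.000
      vertex 20.485 3.515 27.000
    endloop
  endfacet
  facet normal 0.3827 -0.9239 0.0000
    outer loop
      vertex 12.000 0.000 0.000
      vertex 20.485 3.515 27.000
      vertex 12.000 0.000 27.000
    endloop
  endfacet
  facet normal 0.9239 -0.3827 0.0000
    outer loop
      vertex 20.485 3.515 0.000
      vertex 24.000 12.000 0.000
      vertex 24.000 12.000 27.000
    endloop
  endfacet
  facet normal 0.9239 -0.3827 0.0000
    outer loop
      vertex 20.485 3.515 0.000
      vertex 24.000 12.000 27.000
      vertex 20.485 3.515 27.000
    endloop
  endfacet
endsolid part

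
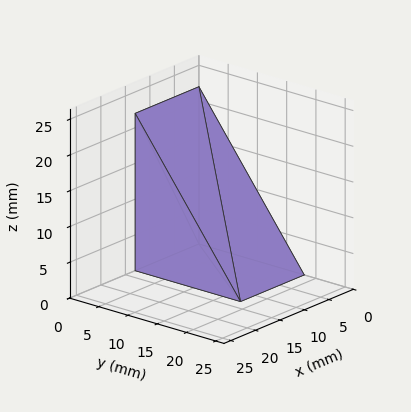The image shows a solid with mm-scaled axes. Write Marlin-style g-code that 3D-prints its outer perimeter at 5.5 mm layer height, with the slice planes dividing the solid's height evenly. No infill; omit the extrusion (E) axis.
Reading the render: the shape is a wedge (ramp): 13 × 18 mm base, rising to 22 mm along the y=0 edge and sloping linearly to z=0 at y=18 (dimensions read to the nearest mm from the axis ticks). For the g-code, the solid's height is divided into equal slices at the stated Δz and each level perimeter traced with G1 moves after a G0 lift.

; perimeter-only toolpath
G21 ; units = mm
G90 ; absolute positioning
G28 ; home
; layer 1
G0 Z5.5
G0 X0.0 Y0.0
G1 X13.0 Y0.0
G1 X13.0 Y13.5
G1 X0.0 Y13.5
G1 X0.0 Y0.0
; layer 2
G0 Z11.0
G0 X0.0 Y0.0
G1 X13.0 Y0.0
G1 X13.0 Y9.0
G1 X0.0 Y9.0
G1 X0.0 Y0.0
; layer 3
G0 Z16.5
G0 X0.0 Y0.0
G1 X13.0 Y0.0
G1 X13.0 Y4.5
G1 X0.0 Y4.5
G1 X0.0 Y0.0
M2 ; end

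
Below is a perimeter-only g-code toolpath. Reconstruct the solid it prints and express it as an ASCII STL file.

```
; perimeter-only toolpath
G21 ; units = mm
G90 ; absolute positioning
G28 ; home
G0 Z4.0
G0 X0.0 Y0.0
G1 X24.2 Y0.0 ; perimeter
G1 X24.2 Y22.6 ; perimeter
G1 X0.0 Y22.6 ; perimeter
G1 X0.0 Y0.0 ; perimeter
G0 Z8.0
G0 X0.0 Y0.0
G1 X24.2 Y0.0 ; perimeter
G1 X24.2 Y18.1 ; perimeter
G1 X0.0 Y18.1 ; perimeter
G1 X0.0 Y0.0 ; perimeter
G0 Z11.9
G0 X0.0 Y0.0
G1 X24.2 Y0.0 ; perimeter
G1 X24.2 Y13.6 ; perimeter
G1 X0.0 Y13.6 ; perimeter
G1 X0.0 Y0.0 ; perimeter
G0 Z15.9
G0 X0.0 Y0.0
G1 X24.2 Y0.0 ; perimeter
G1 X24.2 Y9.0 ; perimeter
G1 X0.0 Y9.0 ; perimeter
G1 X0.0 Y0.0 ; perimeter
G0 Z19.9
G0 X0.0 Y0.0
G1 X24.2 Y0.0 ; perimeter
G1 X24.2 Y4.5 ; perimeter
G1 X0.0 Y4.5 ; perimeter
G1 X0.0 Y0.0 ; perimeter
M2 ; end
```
solid part
  facet normal 0.0000 0.0000 -1.0000
    outer loop
      vertex 24.2 27.1 0.0
      vertex 24.2 0.0 0.0
      vertex 0.0 0.0 0.0
    endloop
  endfacet
  facet normal 0.0000 0.0000 -1.0000
    outer loop
      vertex 0.0 27.1 0.0
      vertex 24.2 27.1 0.0
      vertex 0.0 0.0 0.0
    endloop
  endfacet
  facet normal 0.0000 -1.0000 0.0000
    outer loop
      vertex 0.0 0.0 0.0
      vertex 24.2 0.0 0.0
      vertex 24.2 0.0 23.9
    endloop
  endfacet
  facet normal 0.0000 -1.0000 0.0000
    outer loop
      vertex 0.0 0.0 0.0
      vertex 24.2 0.0 23.9
      vertex 0.0 0.0 23.9
    endloop
  endfacet
  facet normal 0.0000 0.6614 0.7500
    outer loop
      vertex 0.0 0.0 23.9
      vertex 24.2 0.0 23.9
      vertex 24.2 27.1 0.0
    endloop
  endfacet
  facet normal 0.0000 0.6614 0.7500
    outer loop
      vertex 0.0 0.0 23.9
      vertex 24.2 27.1 0.0
      vertex 0.0 27.1 0.0
    endloop
  endfacet
  facet normal -1.0000 0.0000 0.0000
    outer loop
      vertex 0.0 0.0 23.9
      vertex 0.0 27.1 0.0
      vertex 0.0 0.0 0.0
    endloop
  endfacet
  facet normal 1.0000 0.0000 0.0000
    outer loop
      vertex 24.2 0.0 0.0
      vertex 24.2 27.1 0.0
      vertex 24.2 0.0 23.9
    endloop
  endfacet
endsolid part

The G0 Z moves step by Δz≈4.0 mm. The G1 loops shrink linearly with z, so the solid tapers from its base footprint up to z≈23.9. Closing with a flat bottom cap and the tapered top and triangulating gives 8 facets — a wedge (ramp): 24.2 × 27.1 mm base, rising to 23.9 mm along the y=0 edge and sloping linearly to z=0 at y=27.1.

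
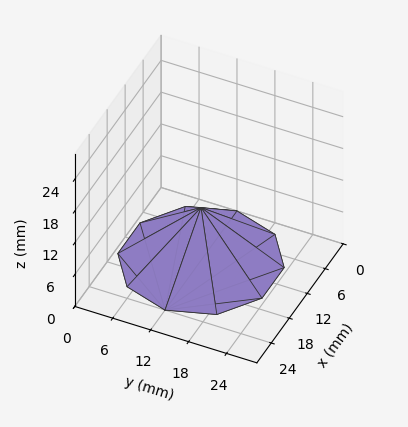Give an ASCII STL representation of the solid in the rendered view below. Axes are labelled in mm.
Reading the render: the shape is a regular 10-sided pyramid, base circumscribed radius ≈ 12 mm, apex at z ≈ 10 mm (dimensions read to the nearest mm from the axis ticks). For the STL, each face is triangulated and given an outward normal.

solid part
  facet normal 0.0000 0.0000 -1.0000
    outer loop
      vertex 15.7 23.4 0.0
      vertex 21.7 19.1 0.0
      vertex 24.0 12.0 0.0
    endloop
  endfacet
  facet normal 0.0000 0.0000 -1.0000
    outer loop
      vertex 8.3 23.4 0.0
      vertex 15.7 23.4 0.0
      vertex 24.0 12.0 0.0
    endloop
  endfacet
  facet normal 0.0000 0.0000 -1.0000
    outer loop
      vertex 2.3 19.1 0.0
      vertex 8.3 23.4 0.0
      vertex 24.0 12.0 0.0
    endloop
  endfacet
  facet normal 0.0000 0.0000 -1.0000
    outer loop
      vertex 0.0 12.0 0.0
      vertex 2.3 19.1 0.0
      vertex 24.0 12.0 0.0
    endloop
  endfacet
  facet normal 0.0000 0.0000 -1.0000
    outer loop
      vertex 2.3 4.9 0.0
      vertex 0.0 12.0 0.0
      vertex 24.0 12.0 0.0
    endloop
  endfacet
  facet normal 0.0000 0.0000 -1.0000
    outer loop
      vertex 8.3 0.6 0.0
      vertex 2.3 4.9 0.0
      vertex 24.0 12.0 0.0
    endloop
  endfacet
  facet normal 0.0000 0.0000 -1.0000
    outer loop
      vertex 15.7 0.6 0.0
      vertex 8.3 0.6 0.0
      vertex 24.0 12.0 0.0
    endloop
  endfacet
  facet normal 0.0000 0.0000 -1.0000
    outer loop
      vertex 21.7 4.9 0.0
      vertex 15.7 0.6 0.0
      vertex 24.0 12.0 0.0
    endloop
  endfacet
  facet normal 0.6268 0.2031 0.7522
    outer loop
      vertex 24.0 12.0 0.0
      vertex 21.7 19.1 0.0
      vertex 12.0 12.0 10.0
    endloop
  endfacet
  facet normal 0.3837 0.5354 0.7524
    outer loop
      vertex 21.7 19.1 0.0
      vertex 15.7 23.4 0.0
      vertex 12.0 12.0 10.0
    endloop
  endfacet
  facet normal 0.0000 0.6594 0.7518
    outer loop
      vertex 15.7 23.4 0.0
      vertex 8.3 23.4 0.0
      vertex 12.0 12.0 10.0
    endloop
  endfacet
  facet normal -0.3837 0.5354 0.7524
    outer loop
      vertex 8.3 23.4 0.0
      vertex 2.3 19.1 0.0
      vertex 12.0 12.0 10.0
    endloop
  endfacet
  facet normal -0.6268 0.2031 0.7522
    outer loop
      vertex 2.3 19.1 0.0
      vertex 0.0 12.0 0.0
      vertex 12.0 12.0 10.0
    endloop
  endfacet
  facet normal -0.6268 -0.2031 0.7522
    outer loop
      vertex 0.0 12.0 0.0
      vertex 2.3 4.9 0.0
      vertex 12.0 12.0 10.0
    endloop
  endfacet
  facet normal -0.3837 -0.5354 0.7524
    outer loop
      vertex 2.3 4.9 0.0
      vertex 8.3 0.6 0.0
      vertex 12.0 12.0 10.0
    endloop
  endfacet
  facet normal 0.0000 -0.6594 0.7518
    outer loop
      vertex 8.3 0.6 0.0
      vertex 15.7 0.6 0.0
      vertex 12.0 12.0 10.0
    endloop
  endfacet
  facet normal 0.3837 -0.5354 0.7524
    outer loop
      vertex 15.7 0.6 0.0
      vertex 21.7 4.9 0.0
      vertex 12.0 12.0 10.0
    endloop
  endfacet
  facet normal 0.6268 -0.2031 0.7522
    outer loop
      vertex 21.7 4.9 0.0
      vertex 24.0 12.0 0.0
      vertex 12.0 12.0 10.0
    endloop
  endfacet
endsolid part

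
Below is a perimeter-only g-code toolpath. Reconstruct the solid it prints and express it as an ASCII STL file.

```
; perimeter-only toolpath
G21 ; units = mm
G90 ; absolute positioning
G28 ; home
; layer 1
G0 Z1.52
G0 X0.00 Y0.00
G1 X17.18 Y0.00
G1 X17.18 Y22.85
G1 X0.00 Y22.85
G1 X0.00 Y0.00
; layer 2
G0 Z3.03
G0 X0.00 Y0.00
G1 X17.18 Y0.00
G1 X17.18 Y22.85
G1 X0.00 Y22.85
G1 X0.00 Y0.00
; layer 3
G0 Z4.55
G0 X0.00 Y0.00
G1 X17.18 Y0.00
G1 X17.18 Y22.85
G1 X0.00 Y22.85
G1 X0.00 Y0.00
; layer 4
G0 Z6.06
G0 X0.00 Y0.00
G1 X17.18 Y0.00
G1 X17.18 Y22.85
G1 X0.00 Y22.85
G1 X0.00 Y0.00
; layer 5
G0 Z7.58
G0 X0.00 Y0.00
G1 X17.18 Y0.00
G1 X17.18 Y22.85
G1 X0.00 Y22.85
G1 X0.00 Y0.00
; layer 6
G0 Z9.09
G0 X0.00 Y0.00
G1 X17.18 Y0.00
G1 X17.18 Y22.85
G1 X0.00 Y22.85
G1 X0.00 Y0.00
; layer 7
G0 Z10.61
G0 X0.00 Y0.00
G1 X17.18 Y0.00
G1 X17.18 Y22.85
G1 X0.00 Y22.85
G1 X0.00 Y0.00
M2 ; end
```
solid part
  facet normal 0.0000 0.0000 -1.0000
    outer loop
      vertex 17.18 22.85 0.00
      vertex 17.18 0.00 0.00
      vertex 0.00 0.00 0.00
    endloop
  endfacet
  facet normal 0.0000 0.0000 -1.0000
    outer loop
      vertex 0.00 22.85 0.00
      vertex 17.18 22.85 0.00
      vertex 0.00 0.00 0.00
    endloop
  endfacet
  facet normal 0.0000 0.0000 1.0000
    outer loop
      vertex 0.00 0.00 10.61
      vertex 17.18 0.00 10.61
      vertex 17.18 22.85 10.61
    endloop
  endfacet
  facet normal 0.0000 0.0000 1.0000
    outer loop
      vertex 0.00 0.00 10.61
      vertex 17.18 22.85 10.61
      vertex 0.00 22.85 10.61
    endloop
  endfacet
  facet normal 0.0000 -1.0000 0.0000
    outer loop
      vertex 0.00 0.00 0.00
      vertex 17.18 0.00 0.00
      vertex 17.18 0.00 10.61
    endloop
  endfacet
  facet normal 0.0000 -1.0000 0.0000
    outer loop
      vertex 0.00 0.00 0.00
      vertex 17.18 0.00 10.61
      vertex 0.00 0.00 10.61
    endloop
  endfacet
  facet normal 0.0000 1.0000 0.0000
    outer loop
      vertex 17.18 22.85 10.61
      vertex 17.18 22.85 0.00
      vertex 0.00 22.85 0.00
    endloop
  endfacet
  facet normal 0.0000 1.0000 0.0000
    outer loop
      vertex 0.00 22.85 10.61
      vertex 17.18 22.85 10.61
      vertex 0.00 22.85 0.00
    endloop
  endfacet
  facet normal -1.0000 0.0000 0.0000
    outer loop
      vertex 0.00 22.85 10.61
      vertex 0.00 22.85 0.00
      vertex 0.00 0.00 0.00
    endloop
  endfacet
  facet normal -1.0000 0.0000 0.0000
    outer loop
      vertex 0.00 0.00 10.61
      vertex 0.00 22.85 10.61
      vertex 0.00 0.00 0.00
    endloop
  endfacet
  facet normal 1.0000 0.0000 0.0000
    outer loop
      vertex 17.18 0.00 0.00
      vertex 17.18 22.85 0.00
      vertex 17.18 22.85 10.61
    endloop
  endfacet
  facet normal 1.0000 0.0000 0.0000
    outer loop
      vertex 17.18 0.00 0.00
      vertex 17.18 22.85 10.61
      vertex 17.18 0.00 10.61
    endloop
  endfacet
endsolid part

The G0 Z moves step by Δz≈1.52 mm. Every layer's G1 loop is the same polygon, so the solid is a straight extrusion of it from z=0 to z≈10.6. Closing with flat bottom and top caps and triangulating gives 12 facets — a rectangular box, roughly 17.2 × 22.9 mm footprint and 10.6 mm tall.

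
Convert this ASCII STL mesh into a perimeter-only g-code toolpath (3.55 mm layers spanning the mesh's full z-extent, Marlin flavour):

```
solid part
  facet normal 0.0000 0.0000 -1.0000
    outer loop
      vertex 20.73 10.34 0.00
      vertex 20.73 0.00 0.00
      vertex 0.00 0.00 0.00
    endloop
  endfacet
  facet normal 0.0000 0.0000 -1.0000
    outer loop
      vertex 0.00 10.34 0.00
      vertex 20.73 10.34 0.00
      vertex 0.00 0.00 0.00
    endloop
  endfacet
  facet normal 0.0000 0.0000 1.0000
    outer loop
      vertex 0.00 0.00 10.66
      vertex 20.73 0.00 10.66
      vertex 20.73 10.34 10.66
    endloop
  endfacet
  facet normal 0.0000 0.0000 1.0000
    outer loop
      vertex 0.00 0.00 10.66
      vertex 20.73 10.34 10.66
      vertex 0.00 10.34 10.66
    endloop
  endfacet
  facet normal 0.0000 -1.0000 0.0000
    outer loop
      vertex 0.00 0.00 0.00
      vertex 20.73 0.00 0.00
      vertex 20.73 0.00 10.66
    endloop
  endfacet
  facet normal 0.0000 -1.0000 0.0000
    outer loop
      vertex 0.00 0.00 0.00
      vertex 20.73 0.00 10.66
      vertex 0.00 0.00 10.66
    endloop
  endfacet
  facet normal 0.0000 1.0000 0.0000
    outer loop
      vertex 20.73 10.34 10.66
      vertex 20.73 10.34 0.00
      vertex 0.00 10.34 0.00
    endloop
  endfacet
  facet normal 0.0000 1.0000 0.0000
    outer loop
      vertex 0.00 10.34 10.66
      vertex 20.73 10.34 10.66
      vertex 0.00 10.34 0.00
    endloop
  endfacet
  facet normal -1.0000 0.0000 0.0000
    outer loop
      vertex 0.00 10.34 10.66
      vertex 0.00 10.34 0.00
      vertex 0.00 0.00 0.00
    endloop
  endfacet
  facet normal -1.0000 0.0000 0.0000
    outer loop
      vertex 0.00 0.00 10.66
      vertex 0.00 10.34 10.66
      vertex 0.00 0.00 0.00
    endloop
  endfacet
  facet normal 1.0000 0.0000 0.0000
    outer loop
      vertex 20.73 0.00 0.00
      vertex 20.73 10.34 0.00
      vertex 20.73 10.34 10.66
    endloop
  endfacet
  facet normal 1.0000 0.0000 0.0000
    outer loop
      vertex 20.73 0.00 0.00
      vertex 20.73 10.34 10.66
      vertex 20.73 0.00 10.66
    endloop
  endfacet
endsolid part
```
; perimeter-only toolpath
G21 ; units = mm
G90 ; absolute positioning
G28 ; home
; layer 1
G0 Z3.55
G0 X0.00 Y0.00
G1 X20.73 Y0.00
G1 X20.73 Y10.34
G1 X0.00 Y10.34
G1 X0.00 Y0.00
; layer 2
G0 Z7.11
G0 X0.00 Y0.00
G1 X20.73 Y0.00
G1 X20.73 Y10.34
G1 X0.00 Y10.34
G1 X0.00 Y0.00
; layer 3
G0 Z10.66
G0 X0.00 Y0.00
G1 X20.73 Y0.00
G1 X20.73 Y10.34
G1 X0.00 Y10.34
G1 X0.00 Y0.00
M2 ; end

The solid is a rectangular box, roughly 20.7 × 10.3 mm footprint and 10.7 mm tall. Slicing at Δz = 3.55 mm — 3 equal slices spanning the solid's height, so layer i sits at z = i·h/3 — gives 3 non-empty perimeters. Each is a 4-segment closed polygon; G0 lifts to the layer z and rapids to the start vertex, then G1 traces the edges.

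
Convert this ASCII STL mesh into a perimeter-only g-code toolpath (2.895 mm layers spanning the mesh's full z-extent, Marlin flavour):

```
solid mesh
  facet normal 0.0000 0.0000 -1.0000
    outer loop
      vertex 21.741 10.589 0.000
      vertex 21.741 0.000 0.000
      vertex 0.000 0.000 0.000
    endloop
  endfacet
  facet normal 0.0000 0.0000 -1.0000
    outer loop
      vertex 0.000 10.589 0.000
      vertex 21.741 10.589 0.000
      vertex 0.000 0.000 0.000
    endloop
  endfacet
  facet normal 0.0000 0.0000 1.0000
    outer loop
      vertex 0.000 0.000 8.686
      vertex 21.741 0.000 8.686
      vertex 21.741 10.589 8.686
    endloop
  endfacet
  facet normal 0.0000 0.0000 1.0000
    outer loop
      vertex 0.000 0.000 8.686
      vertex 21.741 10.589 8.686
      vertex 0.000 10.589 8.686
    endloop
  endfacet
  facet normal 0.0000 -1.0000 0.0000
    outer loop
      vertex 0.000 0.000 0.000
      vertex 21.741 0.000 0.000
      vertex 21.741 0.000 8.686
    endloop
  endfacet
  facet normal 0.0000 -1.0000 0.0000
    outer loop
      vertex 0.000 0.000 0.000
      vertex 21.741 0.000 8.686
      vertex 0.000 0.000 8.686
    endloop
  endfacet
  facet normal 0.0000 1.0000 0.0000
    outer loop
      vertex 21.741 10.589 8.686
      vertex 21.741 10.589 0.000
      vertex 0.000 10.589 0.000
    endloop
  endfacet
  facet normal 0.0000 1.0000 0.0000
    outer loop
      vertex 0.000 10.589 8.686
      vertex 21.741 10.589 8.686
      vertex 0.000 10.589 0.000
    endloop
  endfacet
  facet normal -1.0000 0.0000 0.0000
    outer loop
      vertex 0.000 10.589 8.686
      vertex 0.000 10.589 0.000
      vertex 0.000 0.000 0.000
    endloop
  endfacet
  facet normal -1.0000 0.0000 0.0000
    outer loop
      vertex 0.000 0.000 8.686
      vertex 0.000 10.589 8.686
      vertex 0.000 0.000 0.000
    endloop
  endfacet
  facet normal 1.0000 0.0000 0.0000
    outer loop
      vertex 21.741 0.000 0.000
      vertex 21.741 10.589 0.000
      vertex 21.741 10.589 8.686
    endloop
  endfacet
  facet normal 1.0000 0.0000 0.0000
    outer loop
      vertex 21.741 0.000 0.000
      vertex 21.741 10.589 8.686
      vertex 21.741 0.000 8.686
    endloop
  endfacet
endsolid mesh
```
; perimeter-only toolpath
G21 ; units = mm
G90 ; absolute positioning
G28 ; home
; layer 1
G0 Z2.895
G0 X0.000 Y0.000
G1 X21.741 Y0.000
G1 X21.741 Y10.589
G1 X0.000 Y10.589
G1 X0.000 Y0.000
; layer 2
G0 Z5.791
G0 X0.000 Y0.000
G1 X21.741 Y0.000
G1 X21.741 Y10.589
G1 X0.000 Y10.589
G1 X0.000 Y0.000
; layer 3
G0 Z8.686
G0 X0.000 Y0.000
G1 X21.741 Y0.000
G1 X21.741 Y10.589
G1 X0.000 Y10.589
G1 X0.000 Y0.000
M2 ; end

The solid is a rectangular box, roughly 21.7 × 10.6 mm footprint and 8.69 mm tall. Slicing at Δz = 2.895 mm — 3 equal slices spanning the solid's height, so layer i sits at z = i·h/3 — gives 3 non-empty perimeters. Each is a 4-segment closed polygon; G0 lifts to the layer z and rapids to the start vertex, then G1 traces the edges.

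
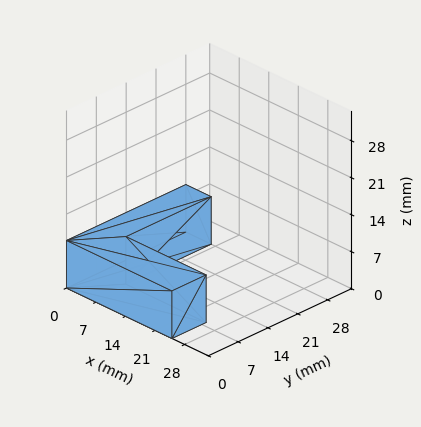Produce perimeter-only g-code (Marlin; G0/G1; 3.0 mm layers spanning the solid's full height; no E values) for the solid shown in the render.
Reading the render: the shape is an L-shaped prism: outer 25 × 28 mm, arm thicknesses ≈ 8 mm (horizontal) and 6 mm (vertical), extruded 9 mm in z (dimensions read to the nearest mm from the axis ticks). For the g-code, the solid's height is divided into equal slices at the stated Δz and each level perimeter traced with G1 moves after a G0 lift.

; perimeter-only toolpath
G21 ; units = mm
G90 ; absolute positioning
G28 ; home
; layer 1
G0 Z3.0
G0 X0.0 Y0.0
G1 X25.0 Y0.0
G1 X25.0 Y8.0
G1 X6.0 Y8.0
G1 X6.0 Y28.0
G1 X0.0 Y28.0
G1 X0.0 Y0.0
; layer 2
G0 Z6.0
G0 X0.0 Y0.0
G1 X25.0 Y0.0
G1 X25.0 Y8.0
G1 X6.0 Y8.0
G1 X6.0 Y28.0
G1 X0.0 Y28.0
G1 X0.0 Y0.0
; layer 3
G0 Z9.0
G0 X0.0 Y0.0
G1 X25.0 Y0.0
G1 X25.0 Y8.0
G1 X6.0 Y8.0
G1 X6.0 Y28.0
G1 X0.0 Y28.0
G1 X0.0 Y0.0
M2 ; end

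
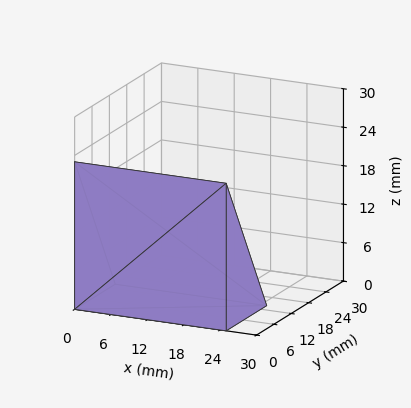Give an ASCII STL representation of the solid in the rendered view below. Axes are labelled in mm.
Reading the render: the shape is a wedge (ramp): 25 × 14 mm base, rising to 23 mm along the y=0 edge and sloping linearly to z=0 at y=14 (dimensions read to the nearest mm from the axis ticks). For the STL, each face is triangulated and given an outward normal.

solid part
  facet normal 0.0000 0.0000 -1.0000
    outer loop
      vertex 25.000 14.000 0.000
      vertex 25.000 0.000 0.000
      vertex 0.000 0.000 0.000
    endloop
  endfacet
  facet normal 0.0000 0.0000 -1.0000
    outer loop
      vertex 0.000 14.000 0.000
      vertex 25.000 14.000 0.000
      vertex 0.000 0.000 0.000
    endloop
  endfacet
  facet normal 0.0000 -1.0000 0.0000
    outer loop
      vertex 0.000 0.000 0.000
      vertex 25.000 0.000 0.000
      vertex 25.000 0.000 23.000
    endloop
  endfacet
  facet normal 0.0000 -1.0000 0.0000
    outer loop
      vertex 0.000 0.000 0.000
      vertex 25.000 0.000 23.000
      vertex 0.000 0.000 23.000
    endloop
  endfacet
  facet normal 0.0000 0.8542 0.5199
    outer loop
      vertex 0.000 0.000 23.000
      vertex 25.000 0.000 23.000
      vertex 25.000 14.000 0.000
    endloop
  endfacet
  facet normal 0.0000 0.8542 0.5199
    outer loop
      vertex 0.000 0.000 23.000
      vertex 25.000 14.000 0.000
      vertex 0.000 14.000 0.000
    endloop
  endfacet
  facet normal -1.0000 0.0000 0.0000
    outer loop
      vertex 0.000 0.000 23.000
      vertex 0.000 14.000 0.000
      vertex 0.000 0.000 0.000
    endloop
  endfacet
  facet normal 1.0000 0.0000 0.0000
    outer loop
      vertex 25.000 0.000 0.000
      vertex 25.000 14.000 0.000
      vertex 25.000 0.000 23.000
    endloop
  endfacet
endsolid part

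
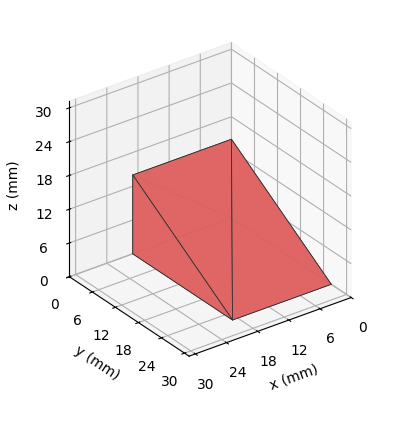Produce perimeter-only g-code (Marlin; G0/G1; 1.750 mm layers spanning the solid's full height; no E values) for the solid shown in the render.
Reading the render: the shape is a wedge (ramp): 19 × 26 mm base, rising to 14 mm along the y=0 edge and sloping linearly to z=0 at y=26 (dimensions read to the nearest mm from the axis ticks). For the g-code, the solid's height is divided into equal slices at the stated Δz and each level perimeter traced with G1 moves after a G0 lift.

; perimeter-only toolpath
G21 ; units = mm
G90 ; absolute positioning
G28 ; home
; layer 1
G0 Z1.750
G0 X0.000 Y0.000
G1 X19.000 Y0.000
G1 X19.000 Y22.750
G1 X0.000 Y22.750
G1 X0.000 Y0.000
; layer 2
G0 Z3.500
G0 X0.000 Y0.000
G1 X19.000 Y0.000
G1 X19.000 Y19.500
G1 X0.000 Y19.500
G1 X0.000 Y0.000
; layer 3
G0 Z5.250
G0 X0.000 Y0.000
G1 X19.000 Y0.000
G1 X19.000 Y16.250
G1 X0.000 Y16.250
G1 X0.000 Y0.000
; layer 4
G0 Z7.000
G0 X0.000 Y0.000
G1 X19.000 Y0.000
G1 X19.000 Y13.000
G1 X0.000 Y13.000
G1 X0.000 Y0.000
; layer 5
G0 Z8.750
G0 X0.000 Y0.000
G1 X19.000 Y0.000
G1 X19.000 Y9.750
G1 X0.000 Y9.750
G1 X0.000 Y0.000
; layer 6
G0 Z10.500
G0 X0.000 Y0.000
G1 X19.000 Y0.000
G1 X19.000 Y6.500
G1 X0.000 Y6.500
G1 X0.000 Y0.000
; layer 7
G0 Z12.250
G0 X0.000 Y0.000
G1 X19.000 Y0.000
G1 X19.000 Y3.250
G1 X0.000 Y3.250
G1 X0.000 Y0.000
M2 ; end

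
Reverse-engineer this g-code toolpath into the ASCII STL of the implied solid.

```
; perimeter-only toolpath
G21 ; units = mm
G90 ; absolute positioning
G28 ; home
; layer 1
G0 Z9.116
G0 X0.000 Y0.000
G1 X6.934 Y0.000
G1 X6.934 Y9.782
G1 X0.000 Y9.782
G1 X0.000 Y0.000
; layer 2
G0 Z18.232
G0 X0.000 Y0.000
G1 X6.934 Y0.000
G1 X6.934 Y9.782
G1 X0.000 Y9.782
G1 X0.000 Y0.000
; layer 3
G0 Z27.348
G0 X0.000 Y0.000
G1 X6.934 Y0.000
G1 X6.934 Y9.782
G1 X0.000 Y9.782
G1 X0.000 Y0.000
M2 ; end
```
solid part
  facet normal 0.0000 0.0000 -1.0000
    outer loop
      vertex 6.934 9.782 0.000
      vertex 6.934 0.000 0.000
      vertex 0.000 0.000 0.000
    endloop
  endfacet
  facet normal 0.0000 0.0000 -1.0000
    outer loop
      vertex 0.000 9.782 0.000
      vertex 6.934 9.782 0.000
      vertex 0.000 0.000 0.000
    endloop
  endfacet
  facet normal 0.0000 0.0000 1.0000
    outer loop
      vertex 0.000 0.000 27.348
      vertex 6.934 0.000 27.348
      vertex 6.934 9.782 27.348
    endloop
  endfacet
  facet normal 0.0000 0.0000 1.0000
    outer loop
      vertex 0.000 0.000 27.348
      vertex 6.934 9.782 27.348
      vertex 0.000 9.782 27.348
    endloop
  endfacet
  facet normal 0.0000 -1.0000 0.0000
    outer loop
      vertex 0.000 0.000 0.000
      vertex 6.934 0.000 0.000
      vertex 6.934 0.000 27.348
    endloop
  endfacet
  facet normal 0.0000 -1.0000 0.0000
    outer loop
      vertex 0.000 0.000 0.000
      vertex 6.934 0.000 27.348
      vertex 0.000 0.000 27.348
    endloop
  endfacet
  facet normal 0.0000 1.0000 0.0000
    outer loop
      vertex 6.934 9.782 27.348
      vertex 6.934 9.782 0.000
      vertex 0.000 9.782 0.000
    endloop
  endfacet
  facet normal 0.0000 1.0000 0.0000
    outer loop
      vertex 0.000 9.782 27.348
      vertex 6.934 9.782 27.348
      vertex 0.000 9.782 0.000
    endloop
  endfacet
  facet normal -1.0000 0.0000 0.0000
    outer loop
      vertex 0.000 9.782 27.348
      vertex 0.000 9.782 0.000
      vertex 0.000 0.000 0.000
    endloop
  endfacet
  facet normal -1.0000 0.0000 0.0000
    outer loop
      vertex 0.000 0.000 27.348
      vertex 0.000 9.782 27.348
      vertex 0.000 0.000 0.000
    endloop
  endfacet
  facet normal 1.0000 0.0000 0.0000
    outer loop
      vertex 6.934 0.000 0.000
      vertex 6.934 9.782 0.000
      vertex 6.934 9.782 27.348
    endloop
  endfacet
  facet normal 1.0000 0.0000 0.0000
    outer loop
      vertex 6.934 0.000 0.000
      vertex 6.934 9.782 27.348
      vertex 6.934 0.000 27.348
    endloop
  endfacet
endsolid part

The G0 Z moves step by Δz≈9.116 mm. Every layer's G1 loop is the same polygon, so the solid is a straight extrusion of it from z=0 to z≈27.3. Closing with flat bottom and top caps and triangulating gives 12 facets — a rectangular box, roughly 6.93 × 9.78 mm footprint and 27.3 mm tall.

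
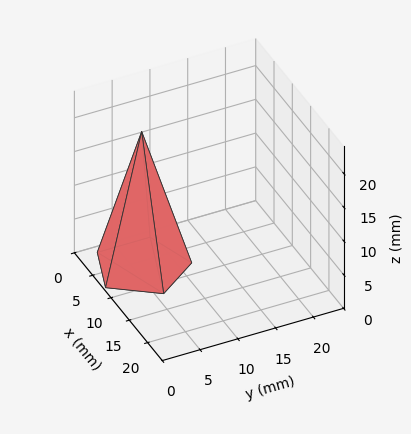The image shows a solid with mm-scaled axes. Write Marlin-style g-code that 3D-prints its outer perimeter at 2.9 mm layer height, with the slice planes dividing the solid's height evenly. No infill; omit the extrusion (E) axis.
Reading the render: the shape is a regular 5-sided pyramid, base circumscribed radius ≈ 6 mm, apex at z ≈ 20 mm (dimensions read to the nearest mm from the axis ticks). For the g-code, the solid's height is divided into equal slices at the stated Δz and each level perimeter traced with G1 moves after a G0 lift.

; perimeter-only toolpath
G21 ; units = mm
G90 ; absolute positioning
G28 ; home
; layer 1
G0 Z2.9
G0 X11.1 Y6.0
G1 X7.6 Y10.9
G1 X1.8 Y9.0
G1 X1.8 Y3.0
G1 X7.6 Y1.1
G1 X11.1 Y6.0
; layer 2
G0 Z5.7
G0 X10.3 Y6.0
G1 X7.4 Y10.1
G1 X2.5 Y8.5
G1 X2.5 Y3.5
G1 X7.4 Y1.9
G1 X10.3 Y6.0
; layer 3
G0 Z8.6
G0 X9.4 Y6.0
G1 X7.1 Y9.3
G1 X3.2 Y8.0
G1 X3.2 Y4.0
G1 X7.1 Y2.7
G1 X9.4 Y6.0
; layer 4
G0 Z11.4
G0 X8.6 Y6.0
G1 X6.8 Y8.4
G1 X3.9 Y7.5
G1 X3.9 Y4.5
G1 X6.8 Y3.6
G1 X8.6 Y6.0
; layer 5
G0 Z14.3
G0 X7.7 Y6.0
G1 X6.5 Y7.6
G1 X4.6 Y7.0
G1 X4.6 Y5.0
G1 X6.5 Y4.4
G1 X7.7 Y6.0
; layer 6
G0 Z17.1
G0 X6.9 Y6.0
G1 X6.3 Y6.8
G1 X5.3 Y6.5
G1 X5.3 Y5.5
G1 X6.3 Y5.2
G1 X6.9 Y6.0
M2 ; end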